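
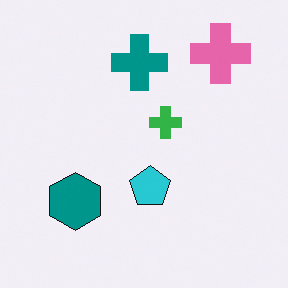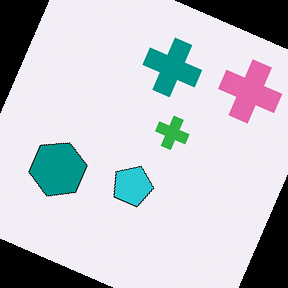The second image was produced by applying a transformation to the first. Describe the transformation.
The transformation is: rotated clockwise by a clearly visible amount.

Every shape is tilted by the same angle and the image corners show triangular fill wedges — a whole-image rotation by a non-right angle.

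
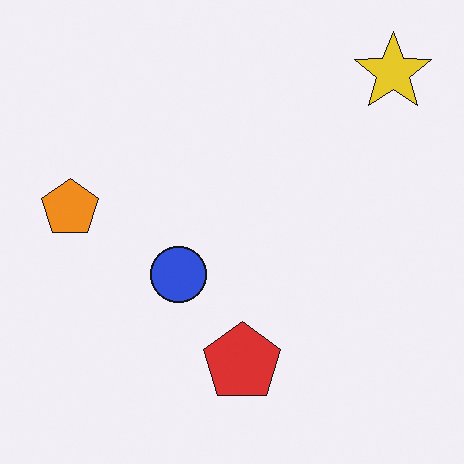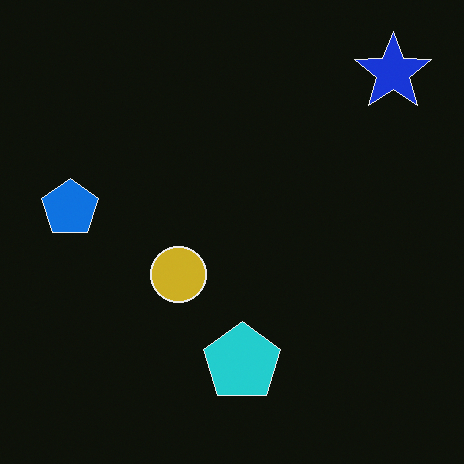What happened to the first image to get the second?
This is the original image color-inverted (negative).

The light background has become dark and every shape's color is its complement — a photographic negative.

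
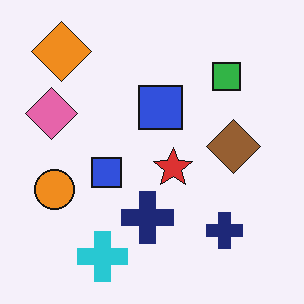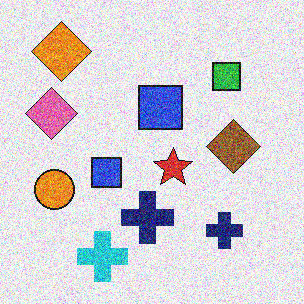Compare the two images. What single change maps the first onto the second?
The second image is the first degraded with a thick layer of grain.

Random speckle covers the whole image, including the flat background.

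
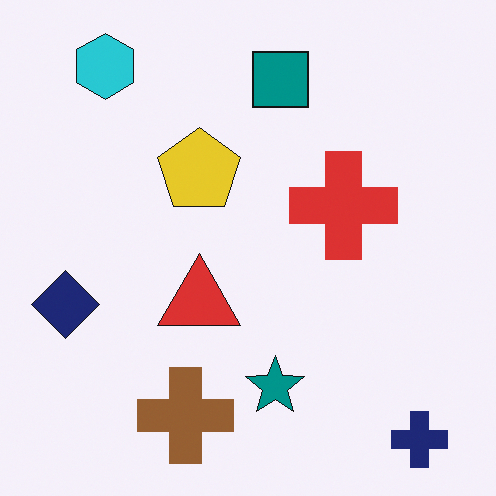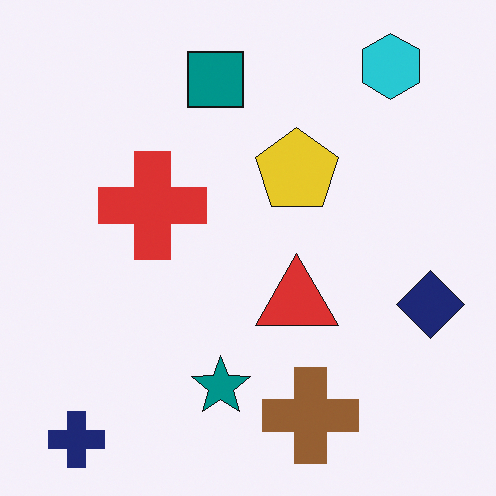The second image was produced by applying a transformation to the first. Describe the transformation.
Flipped horizontally (left ↔ right).

The navy diamond is in the left of the first image and the right of the second — shapes on opposite sides of the vertical midline have swapped in a mirror flip.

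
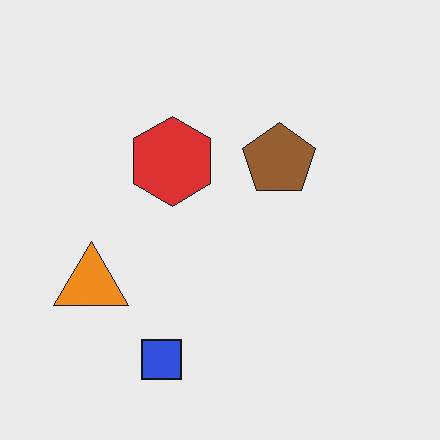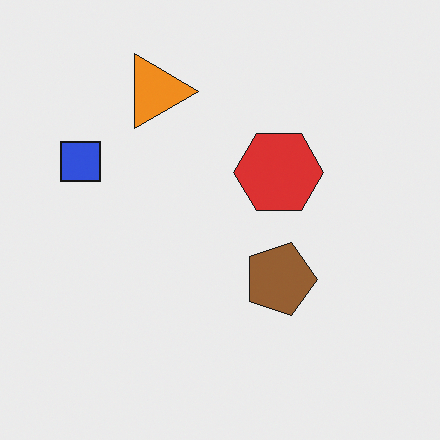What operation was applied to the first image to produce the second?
This is the original image rotated 90° clockwise.

The blue square sits in the bottom of the first image and the left of the second — consistent with a whole-image 90° clockwise rotation.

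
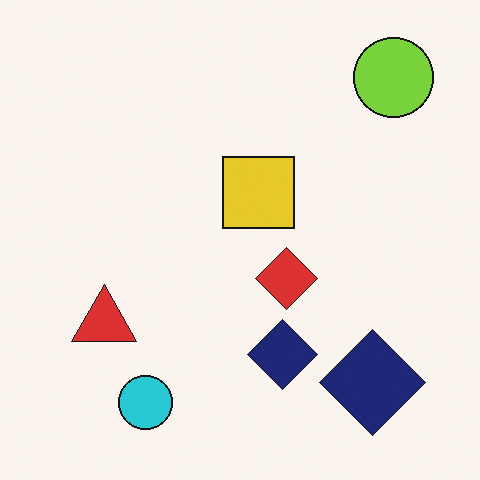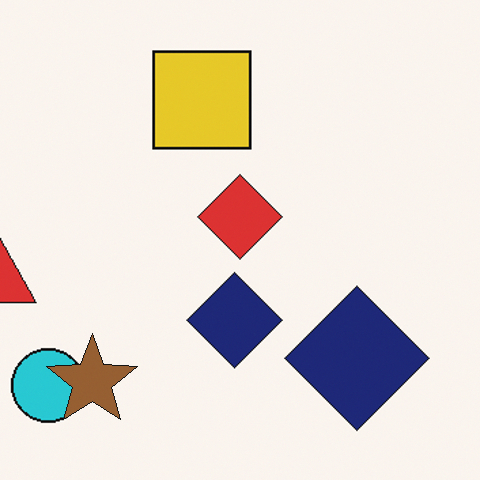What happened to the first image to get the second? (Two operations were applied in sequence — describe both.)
The transformation is: cropped slightly and scaled back up, then overlaid with an additional brown star.

The visible shapes are larger and the field of view is narrower; shapes near the original edges may be partly or wholly outside the frame — a crop-and-rescale. A brown star appears in the second image that is absent from the first.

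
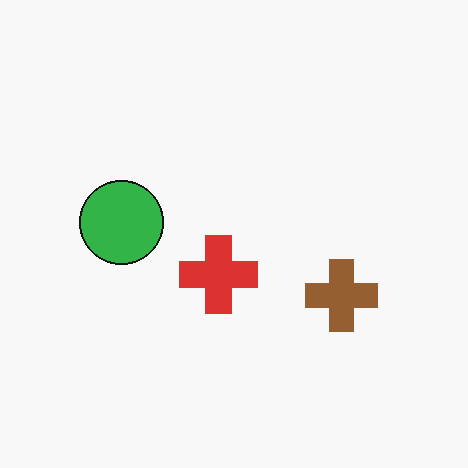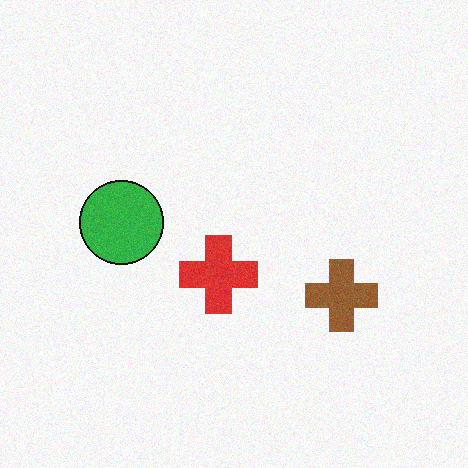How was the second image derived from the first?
This is the original image degraded with light additive noise.

Random speckle covers the whole image, including the flat background.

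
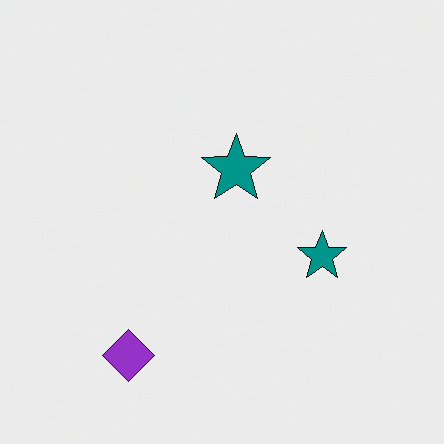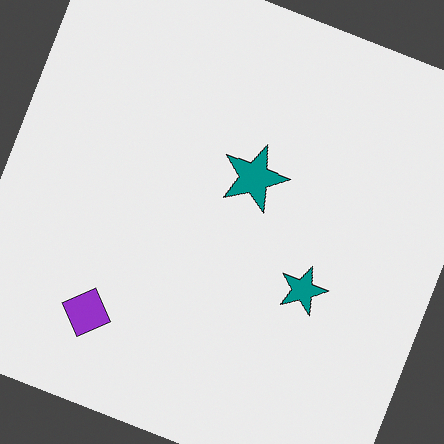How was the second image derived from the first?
This is the original image rotated clockwise by a clearly visible amount.

Every shape is tilted by the same angle and the image corners show triangular fill wedges — a whole-image rotation by a non-right angle.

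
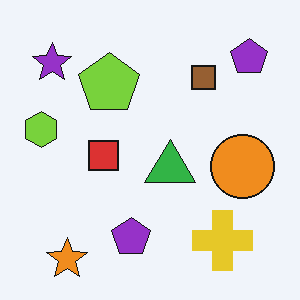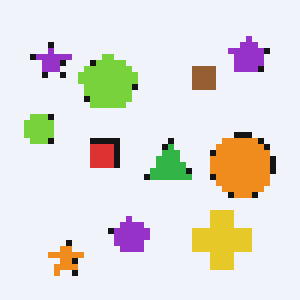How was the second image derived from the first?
It was moderately pixelated.

Shapes are reduced to large square blocks; fine edges and outlines are lost — a downscale-then-upscale (mosaic) effect.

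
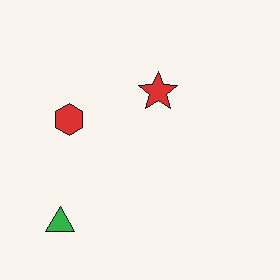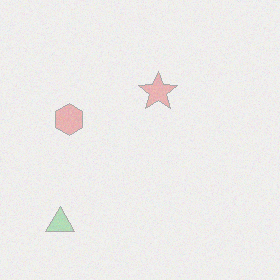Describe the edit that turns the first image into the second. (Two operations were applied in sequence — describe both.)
This is the original image degraded with visible gaussian noise, then washed out (contrast reduced).

Random speckle covers the whole image, including the flat background. Tones are pushed toward mid-grey across the whole image — a global contrast change.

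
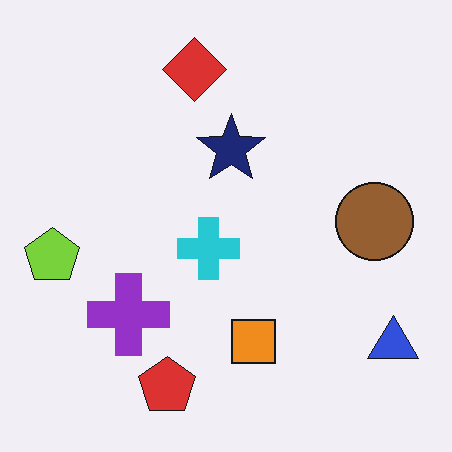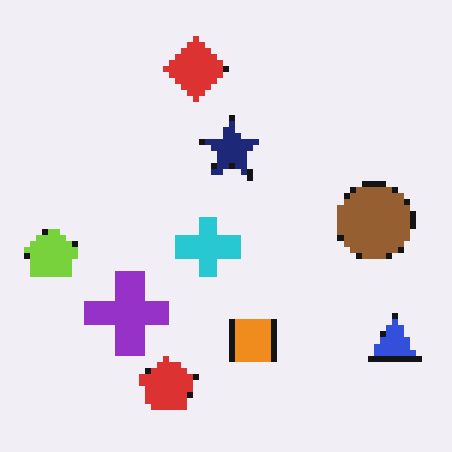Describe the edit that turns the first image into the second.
It was pixelated into visible square blocks.

Shapes are reduced to large square blocks; fine edges and outlines are lost — a downscale-then-upscale (mosaic) effect.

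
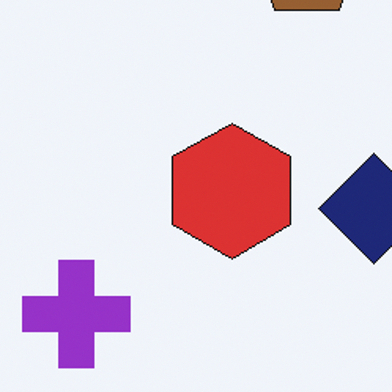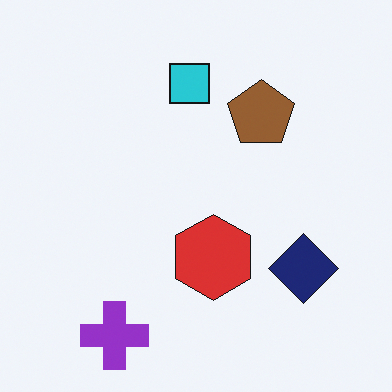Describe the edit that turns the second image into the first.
The transformation is: cropped slightly and scaled back up.

The visible shapes are larger and the field of view is narrower; shapes near the original edges may be partly or wholly outside the frame — a crop-and-rescale.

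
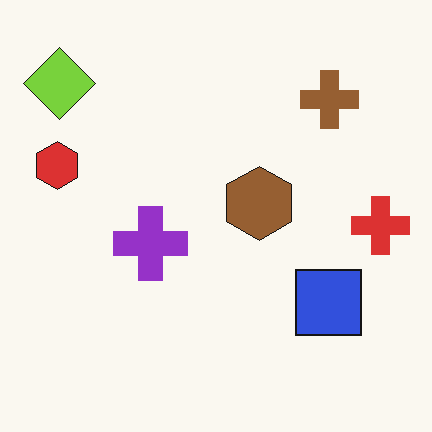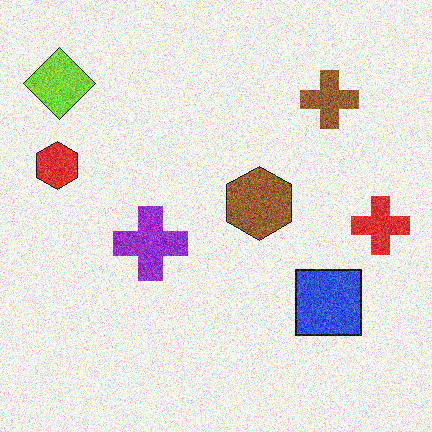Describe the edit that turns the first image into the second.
The transformation is: degraded with a thick layer of grain.

Random speckle covers the whole image, including the flat background.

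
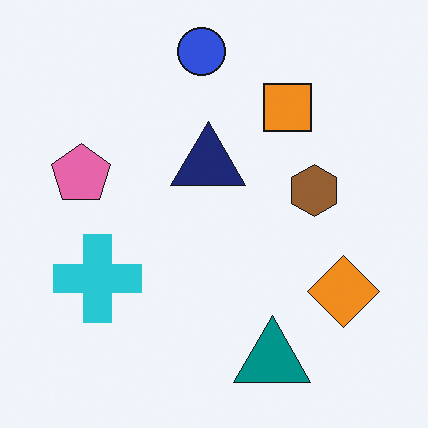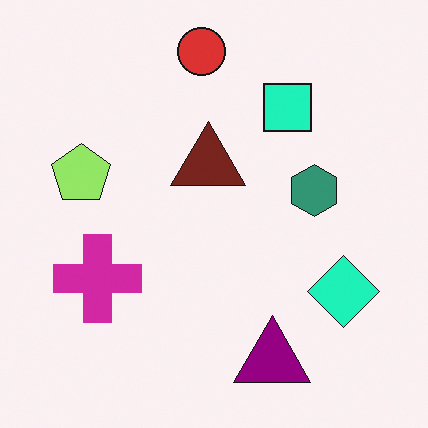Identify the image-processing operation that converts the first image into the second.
It was hue-shifted through roughly a third of the color wheel.

Every shape's color has rotated by the same amount around the hue wheel — a uniform hue shift.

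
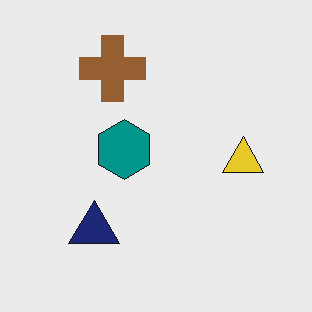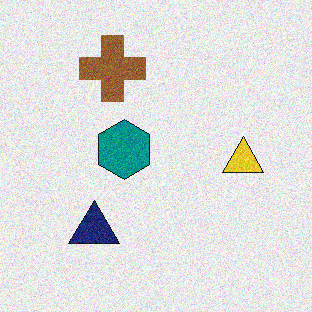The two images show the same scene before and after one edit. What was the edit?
It was degraded with moderate additive noise.

Random speckle covers the whole image, including the flat background.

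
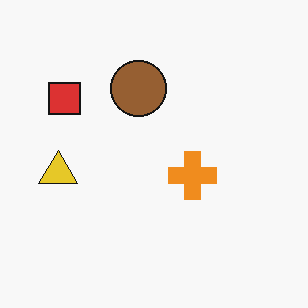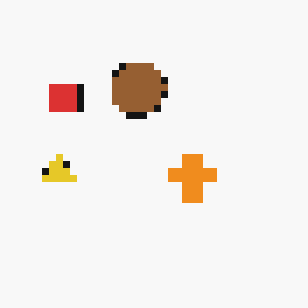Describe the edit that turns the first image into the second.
This is the original image moderately pixelated.

Shapes are reduced to large square blocks; fine edges and outlines are lost — a downscale-then-upscale (mosaic) effect.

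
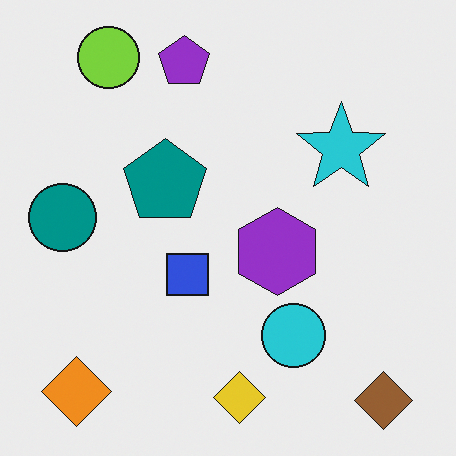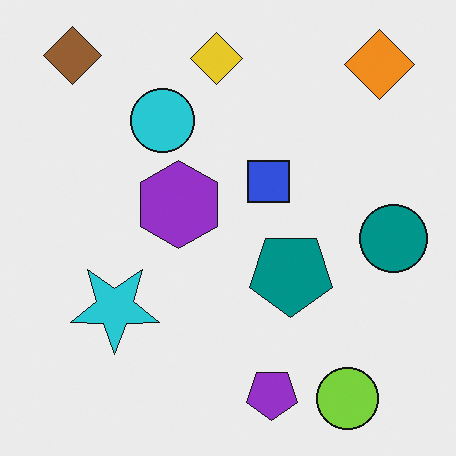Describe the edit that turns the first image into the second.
The image was rotated 180°.

The brown diamond sits in the bottom-right of the first image and the top-left of the second — consistent with a whole-image 180° rotation.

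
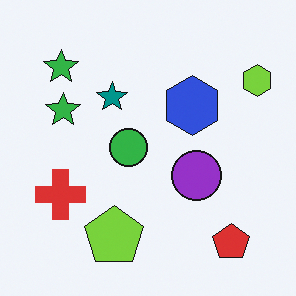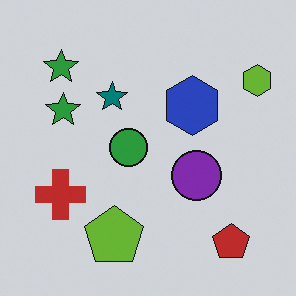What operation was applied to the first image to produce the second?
Slightly darkened.

Every pixel — background and shapes alike — is uniformly darkened.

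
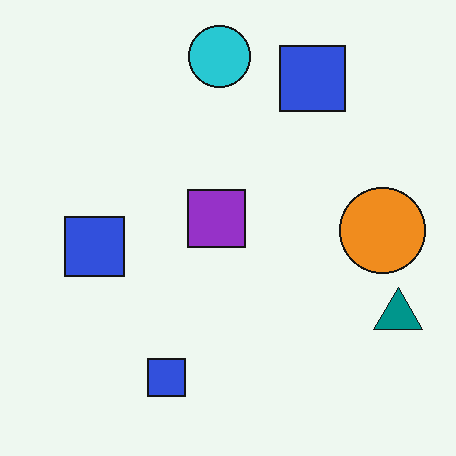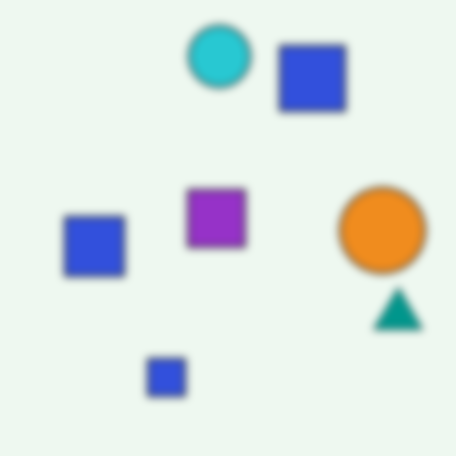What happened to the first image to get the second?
This is the original image moderately blurred.

Shape edges and outlines are uniformly softened across the whole image.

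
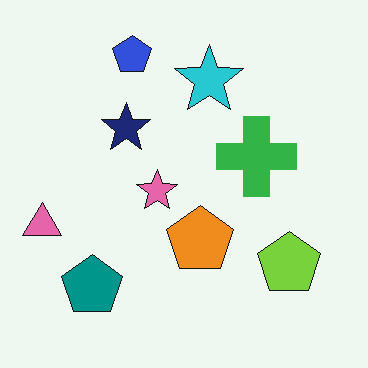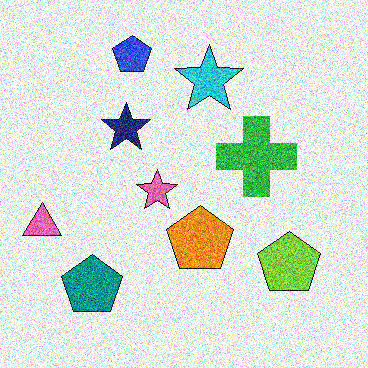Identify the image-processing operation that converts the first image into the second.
Degraded with strong gaussian noise.

Random speckle covers the whole image, including the flat background.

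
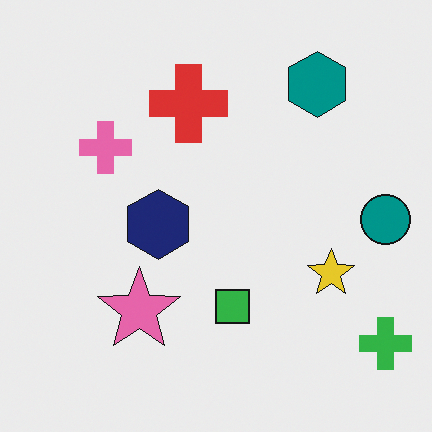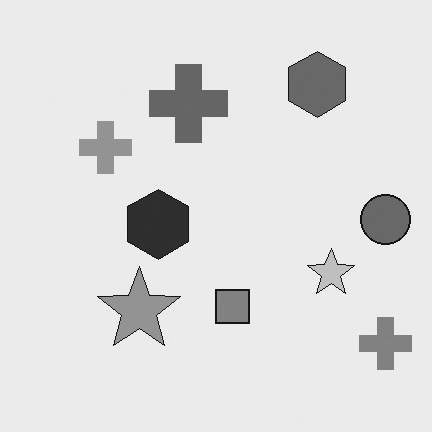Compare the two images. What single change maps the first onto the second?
The transformation is: converted to grayscale.

All color is removed — every shape is now a shade of grey.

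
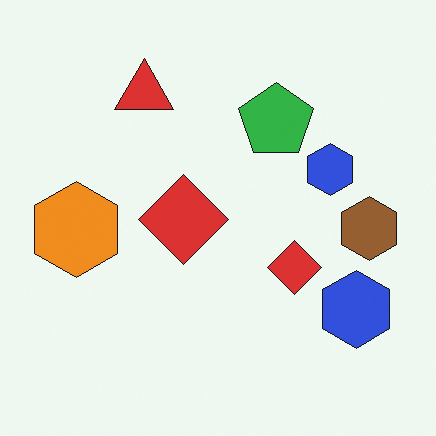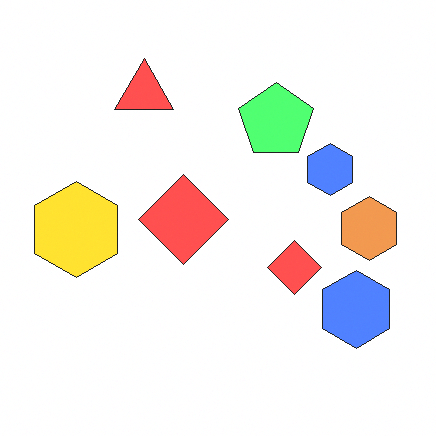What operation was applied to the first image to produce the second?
It was brightened a lot.

Every pixel — background and shapes alike — is uniformly brightened.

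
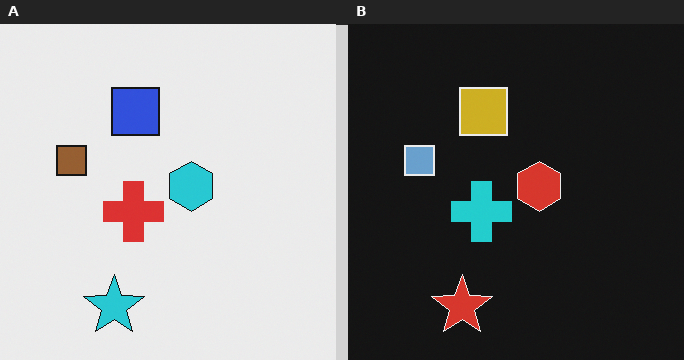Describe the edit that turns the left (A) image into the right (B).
Color-inverted (negative).

The light background has become dark and every shape's color is its complement — a photographic negative.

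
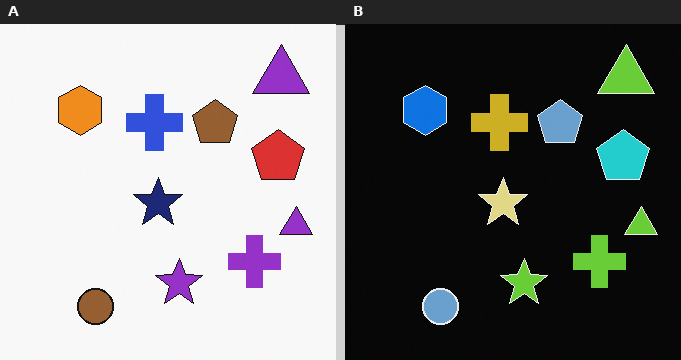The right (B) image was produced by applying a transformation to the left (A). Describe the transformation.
The transformation is: color-inverted (negative).

The light background has become dark and every shape's color is its complement — a photographic negative.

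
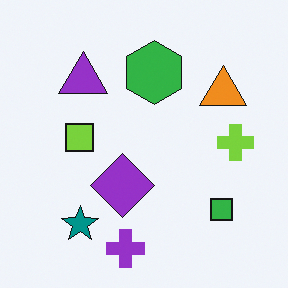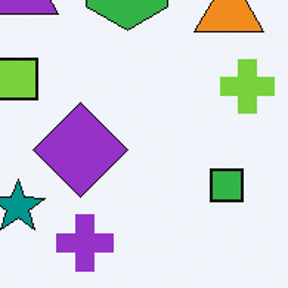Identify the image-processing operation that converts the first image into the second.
The transformation is: cropped slightly and scaled back up.

The visible shapes are larger and the field of view is narrower; shapes near the original edges may be partly or wholly outside the frame — a crop-and-rescale.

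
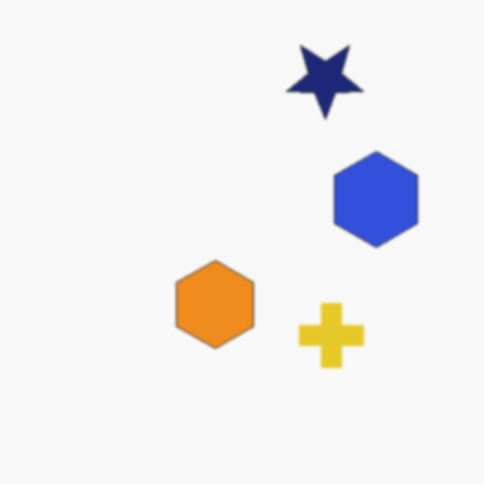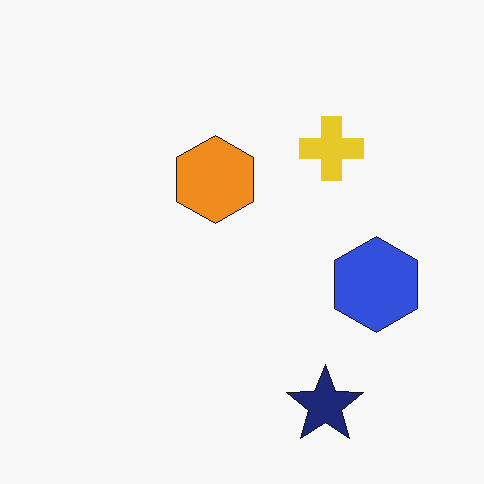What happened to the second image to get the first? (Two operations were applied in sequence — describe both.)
This is the original image lightly blurred, then flipped vertically (top ↔ bottom).

Shape edges and outlines are uniformly softened across the whole image. The navy star is in the bottom-right of the second image and the top-right of the first — shapes on opposite sides of the horizontal midline have swapped in a mirror flip.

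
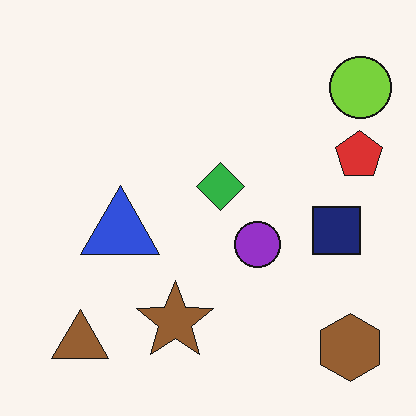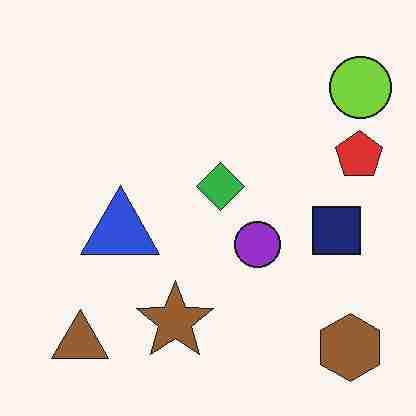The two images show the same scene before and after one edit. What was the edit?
The image was degraded with heavy JPEG compression.

Blocky 8×8 compression artifacts appear around shape edges and the flat background shows ringing — characteristic JPEG degradation.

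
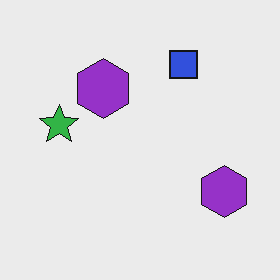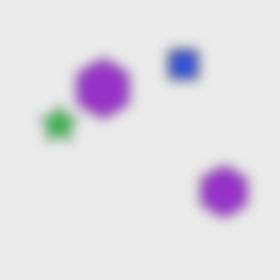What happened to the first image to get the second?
The image was strongly gaussian-blurred.

Shape edges and outlines are uniformly softened across the whole image.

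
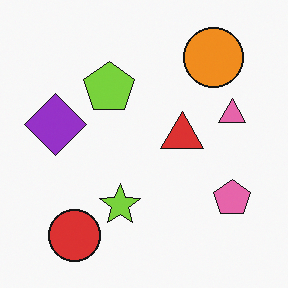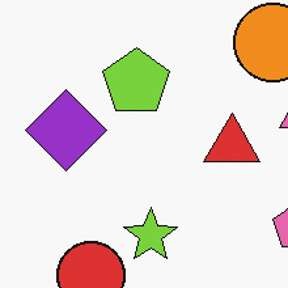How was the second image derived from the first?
This is the original image cropped to a modestly smaller region and rescaled.

The visible shapes are larger and the field of view is narrower; shapes near the original edges may be partly or wholly outside the frame — a crop-and-rescale.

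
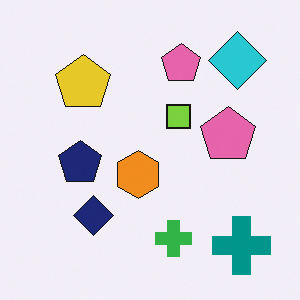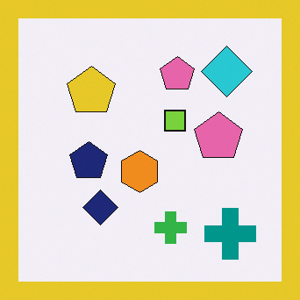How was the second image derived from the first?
The image was framed with a yellow border.

A solid yellow frame runs around the edge of the second image, with the content slightly shrunk inside it.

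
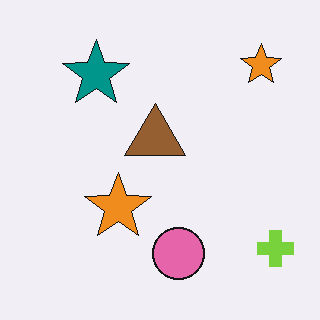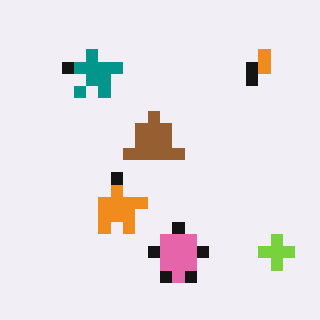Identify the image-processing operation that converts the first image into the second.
It was heavily pixelated into large blocks.

Shapes are reduced to large square blocks; fine edges and outlines are lost — a downscale-then-upscale (mosaic) effect.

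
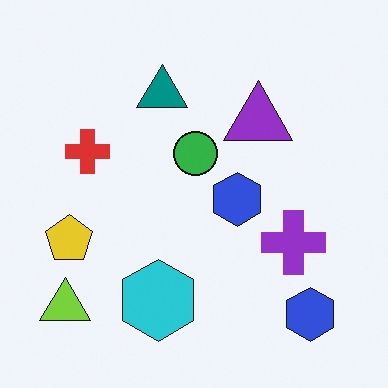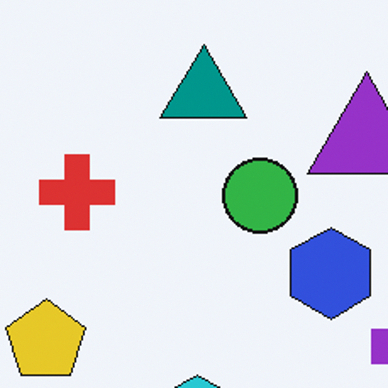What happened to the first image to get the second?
This is the original image cropped to a noticeably smaller region and rescaled.

The visible shapes are larger and the field of view is narrower; shapes near the original edges may be partly or wholly outside the frame — a crop-and-rescale.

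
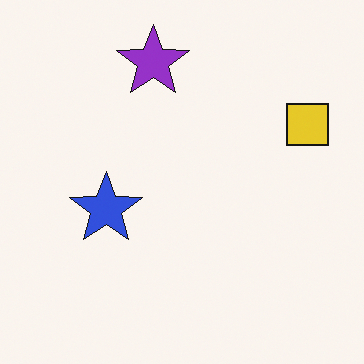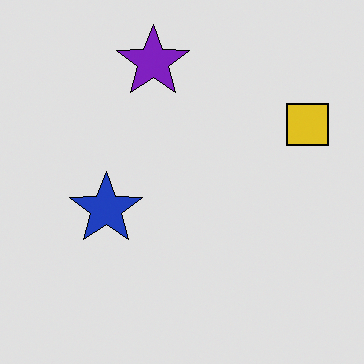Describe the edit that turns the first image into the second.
It was moderately posterized.

Each flat color has snapped to a coarser quantized level — most visibly, the near-white background has dropped to a flat grey.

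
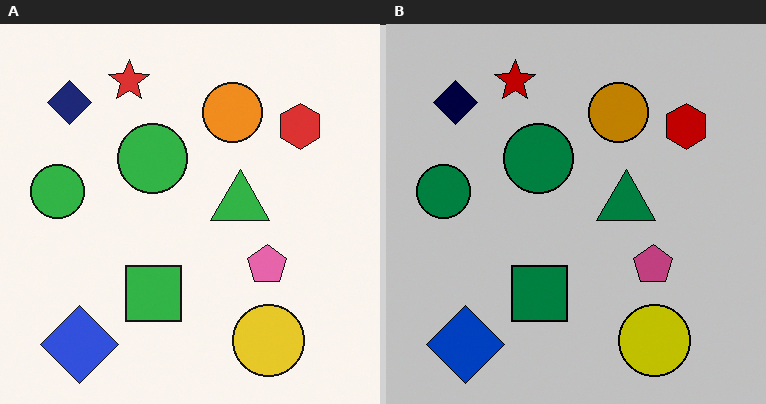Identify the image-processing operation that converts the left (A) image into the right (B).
The right (B) image is the left (A) heavily posterized to just a handful of flat colors.

Each flat color has snapped to a coarser quantized level — most visibly, the near-white background has dropped to a flat grey.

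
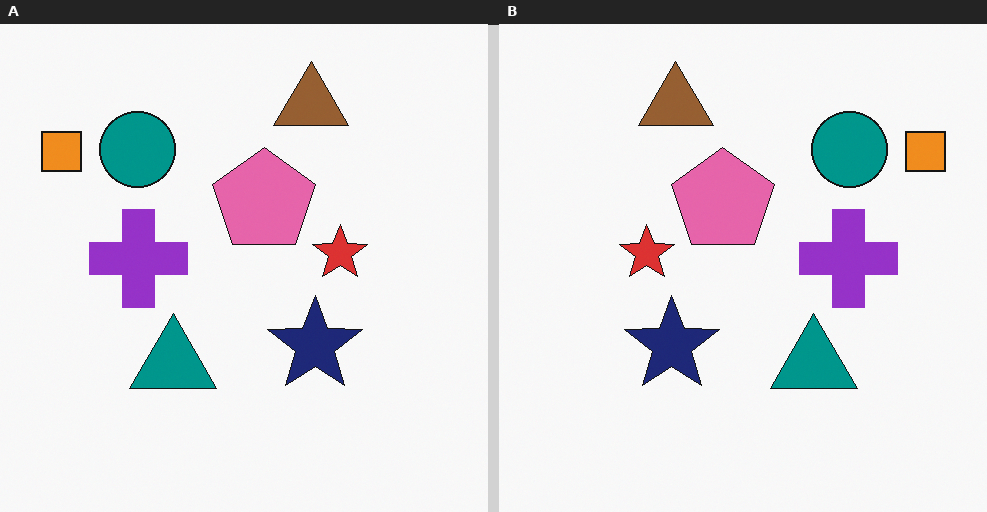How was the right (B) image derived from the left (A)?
The image was flipped horizontally (left ↔ right).

The orange square is in the top-left of the left (A) image and the top-right of the right (B) — shapes on opposite sides of the vertical midline have swapped in a mirror flip.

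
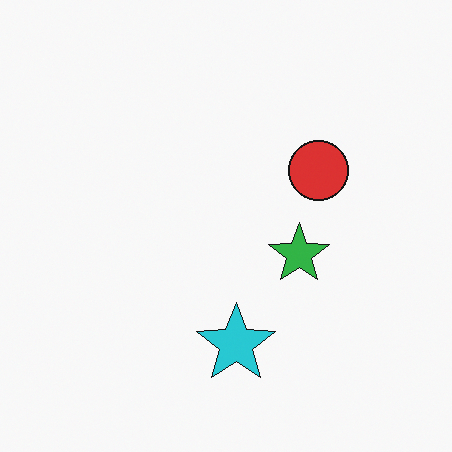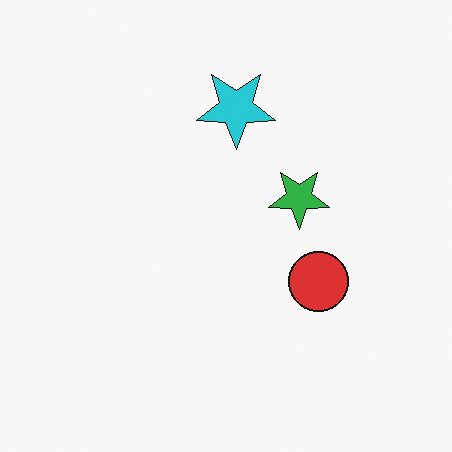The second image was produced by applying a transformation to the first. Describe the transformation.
The image was flipped vertically (top ↔ bottom).

The cyan star is in the bottom of the first image and the top of the second — shapes on opposite sides of the horizontal midline have swapped in a mirror flip.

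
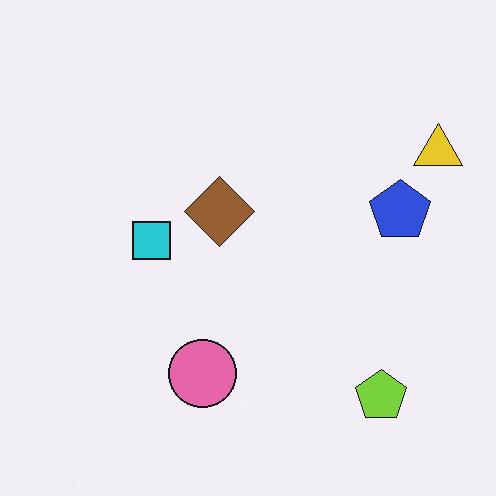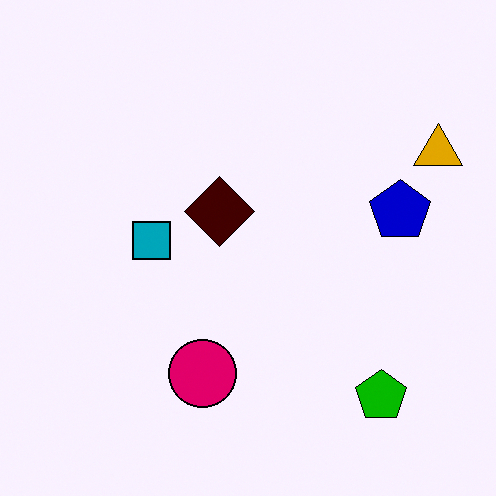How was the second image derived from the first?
The transformation is: boosted in contrast.

Tones are pushed away from mid-grey across the whole image — a global contrast change.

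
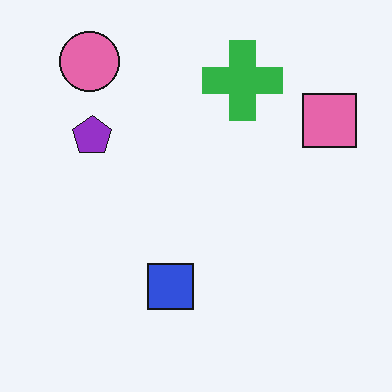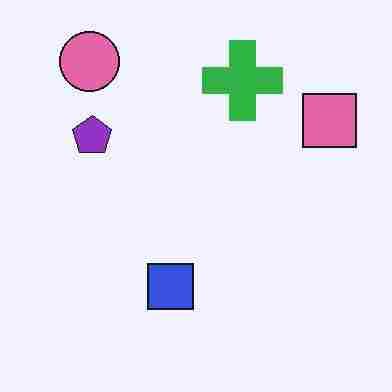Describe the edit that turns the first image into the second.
The second image is the first heavily JPEG-compressed with obvious blocking artifacts.

Blocky 8×8 compression artifacts appear around shape edges and the flat background shows ringing — characteristic JPEG degradation.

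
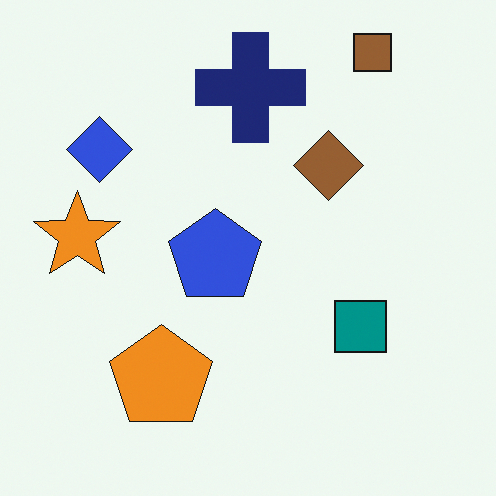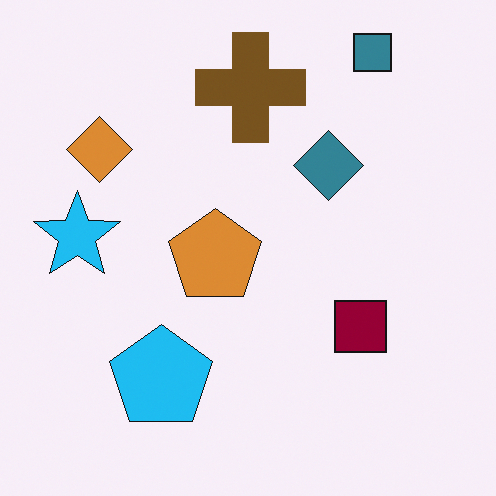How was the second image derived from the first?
Hue-shifted through roughly half the color wheel.

Every shape's color has rotated by the same amount around the hue wheel — a uniform hue shift.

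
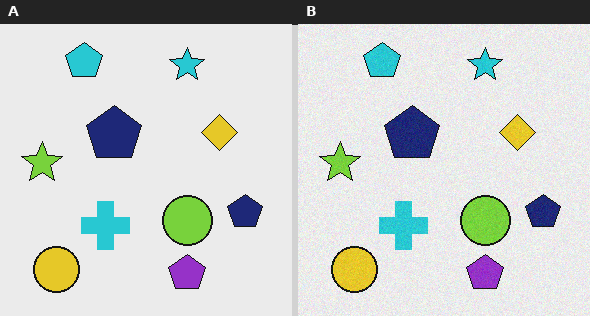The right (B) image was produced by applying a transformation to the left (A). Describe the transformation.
This is the original image degraded with light additive noise.

Random speckle covers the whole image, including the flat background.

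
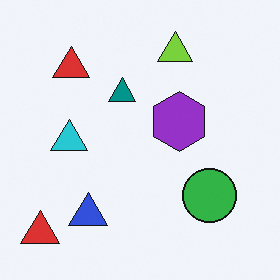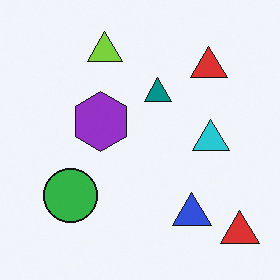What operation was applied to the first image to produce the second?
The image was flipped horizontally (left ↔ right).

The cyan triangle is in the left of the first image and the right of the second — shapes on opposite sides of the vertical midline have swapped in a mirror flip.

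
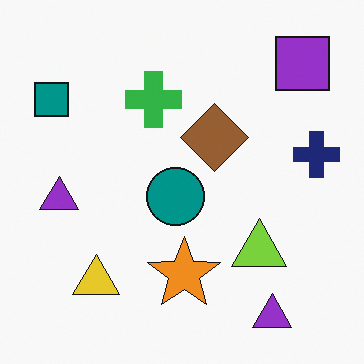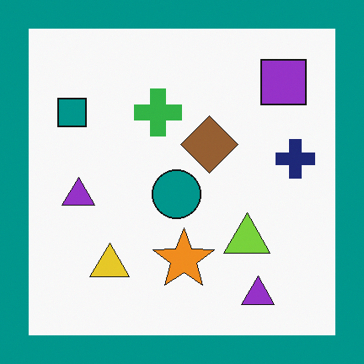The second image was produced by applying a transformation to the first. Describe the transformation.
The transformation is: framed with a teal border.

A solid teal frame runs around the edge of the second image, with the content slightly shrunk inside it.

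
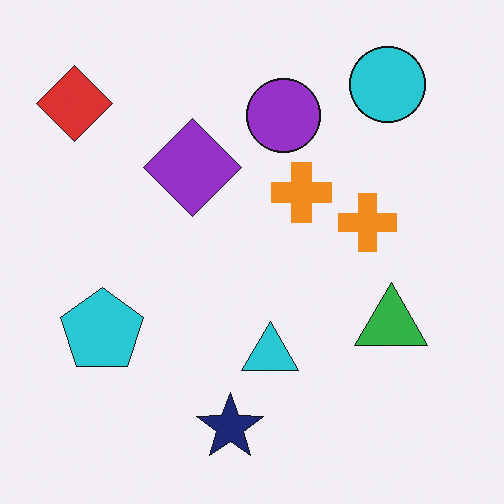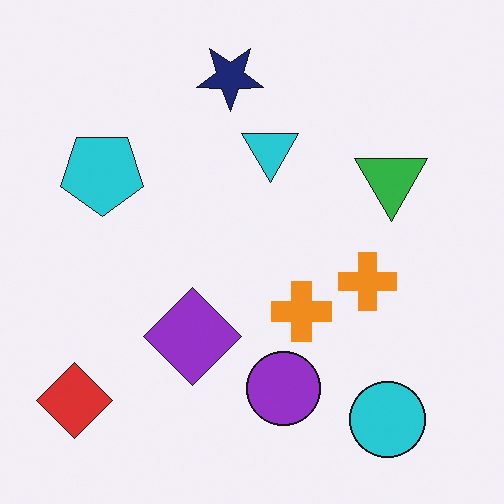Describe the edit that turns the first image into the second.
This is the original image flipped vertically (top ↔ bottom).

The navy star is in the bottom of the first image and the top of the second — shapes on opposite sides of the horizontal midline have swapped in a mirror flip.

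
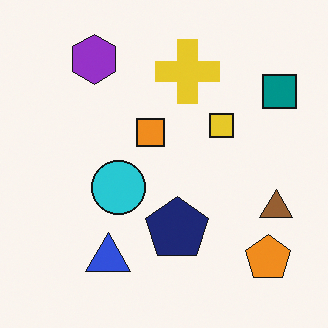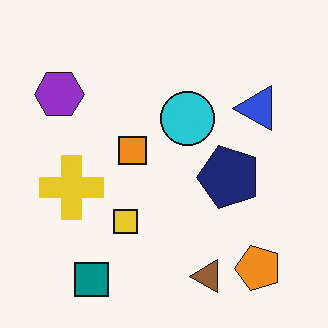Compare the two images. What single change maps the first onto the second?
The image was transposed (reflected across the top-left ↔ bottom-right diagonal).

Shapes have swapped their row and column positions — what was in the top-right is now in the bottom-left — a diagonal reflection.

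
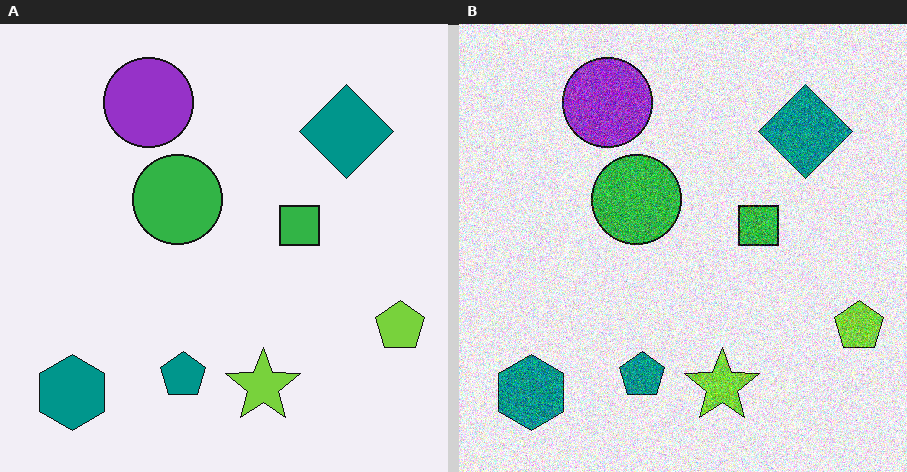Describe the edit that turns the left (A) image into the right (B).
The right (B) image is the left (A) degraded with a thick layer of grain.

Random speckle covers the whole image, including the flat background.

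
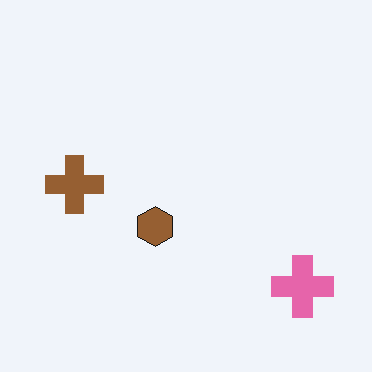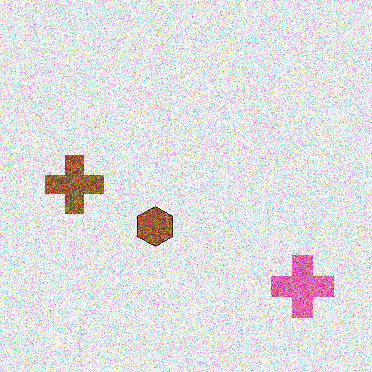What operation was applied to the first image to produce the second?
This is the original image degraded with heavy additive noise.

Random speckle covers the whole image, including the flat background.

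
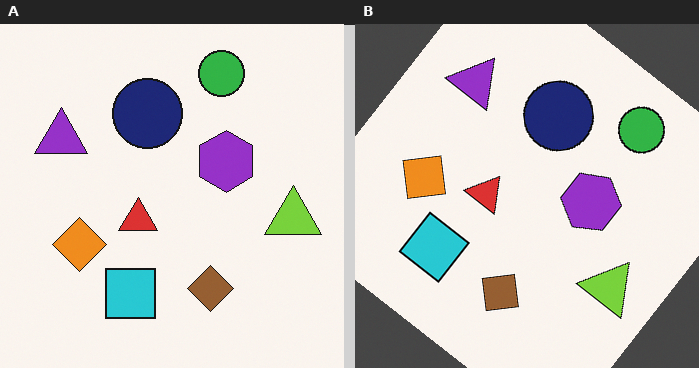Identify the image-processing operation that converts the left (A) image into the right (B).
The right (B) image is the left (A) rotated clockwise by a large amount — several tens of degrees.

Every shape is tilted by the same angle and the image corners show triangular fill wedges — a whole-image rotation by a non-right angle.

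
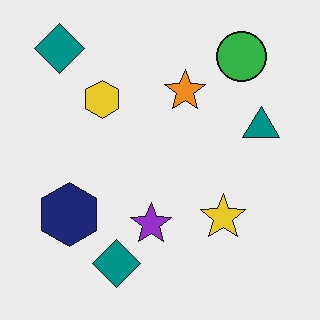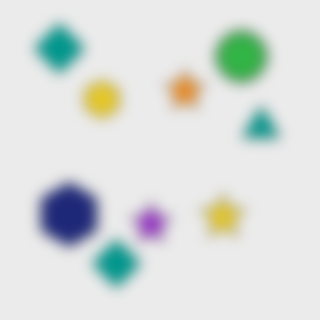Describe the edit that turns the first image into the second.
This is the original image heavily blurred.

Shape edges and outlines are uniformly softened across the whole image.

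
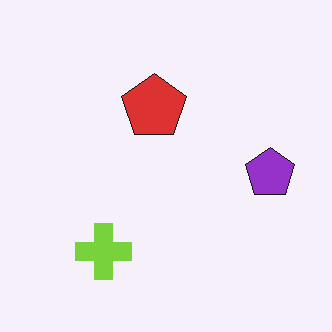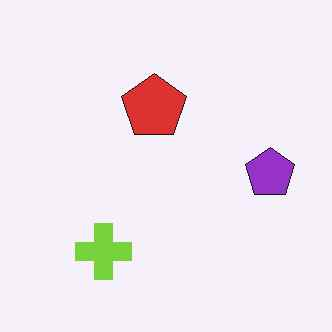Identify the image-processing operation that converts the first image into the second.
The second image is the first given moderate JPEG compression.

Blocky 8×8 compression artifacts appear around shape edges and the flat background shows ringing — characteristic JPEG degradation.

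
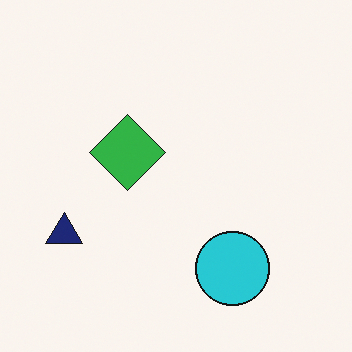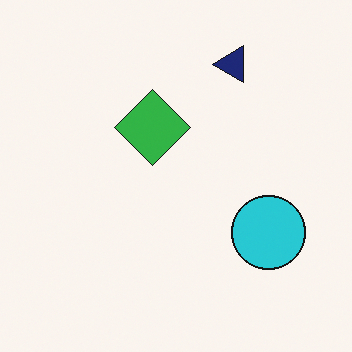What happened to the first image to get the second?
The image was transposed (reflected across the top-left ↔ bottom-right diagonal).

Shapes have swapped their row and column positions — what was in the top-right is now in the bottom-left — a diagonal reflection.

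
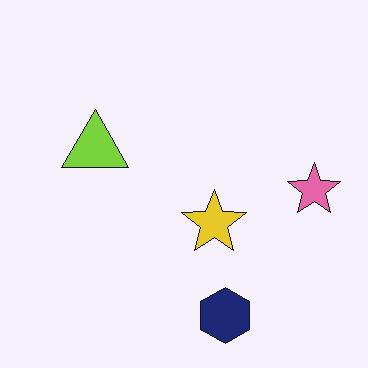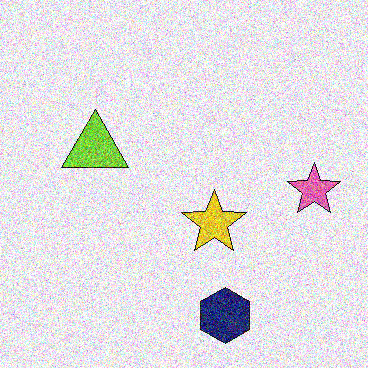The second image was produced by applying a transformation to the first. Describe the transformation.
The second image is the first degraded with strong gaussian noise.

Random speckle covers the whole image, including the flat background.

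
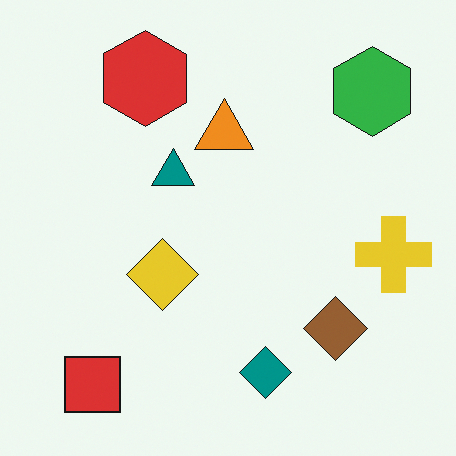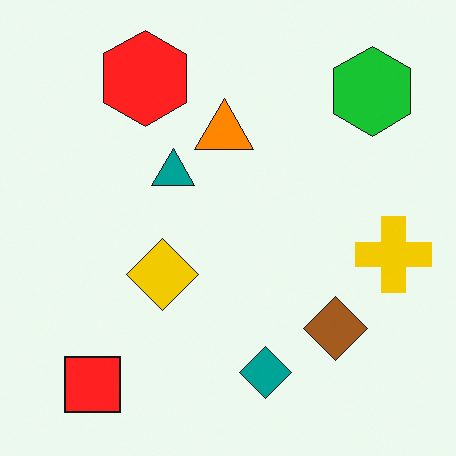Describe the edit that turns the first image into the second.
It was slightly oversaturated.

All colors are more vivid — a global saturation change.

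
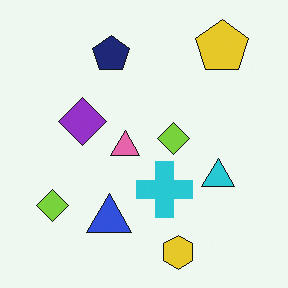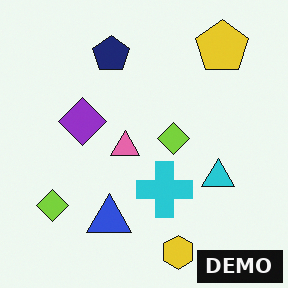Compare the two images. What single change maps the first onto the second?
Watermarked with the text "DEMO" in the lower-right corner.

A dark label reading "DEMO" appears in the lower-right corner.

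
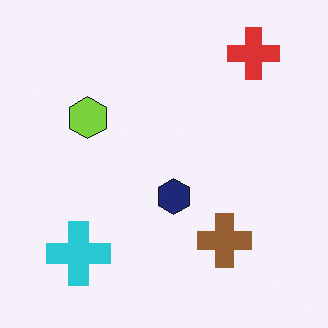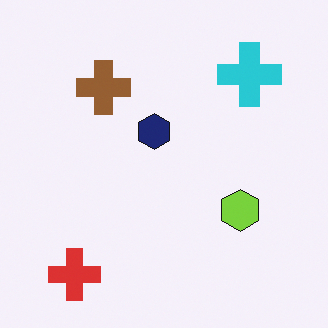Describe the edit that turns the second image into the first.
The first image is the second rotated 180°.

The red cross sits in the bottom-left of the second image and the top-right of the first — consistent with a whole-image 180° rotation.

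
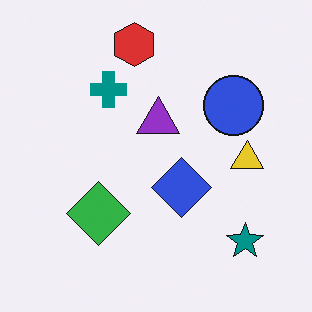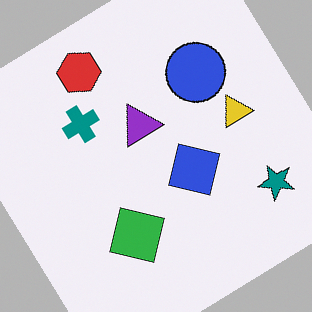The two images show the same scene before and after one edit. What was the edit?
The image was rotated counter-clockwise by a large amount — several tens of degrees.

Every shape is tilted by the same angle and the image corners show triangular fill wedges — a whole-image rotation by a non-right angle.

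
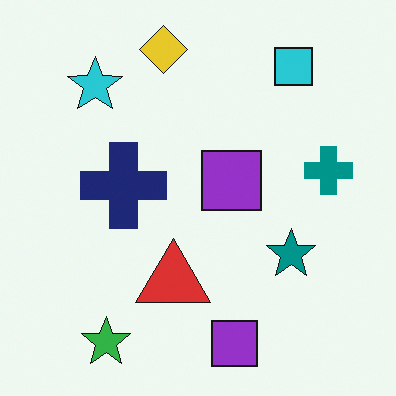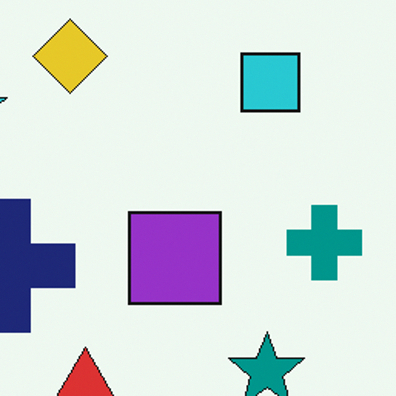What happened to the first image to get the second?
The second image is the first cropped slightly and scaled back up.

The visible shapes are larger and the field of view is narrower; shapes near the original edges may be partly or wholly outside the frame — a crop-and-rescale.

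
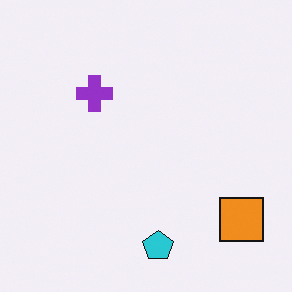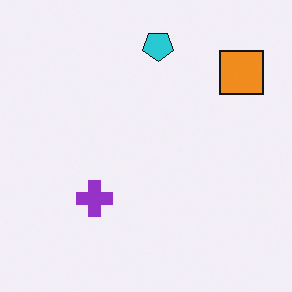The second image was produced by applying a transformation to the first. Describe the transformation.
It was flipped vertically (top ↔ bottom).

The cyan pentagon is in the bottom of the first image and the top of the second — shapes on opposite sides of the horizontal midline have swapped in a mirror flip.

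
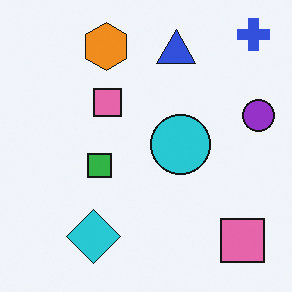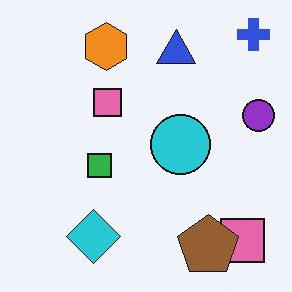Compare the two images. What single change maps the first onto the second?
The second image is the first overlaid with an additional brown pentagon.

A brown pentagon appears in the second image that is absent from the first.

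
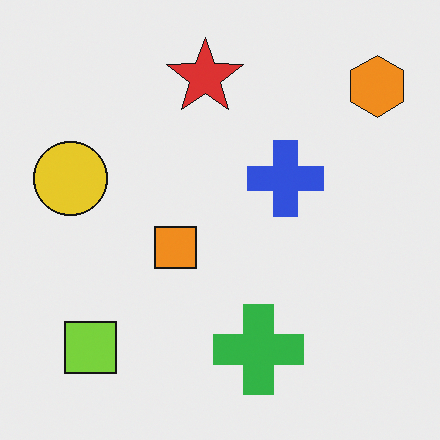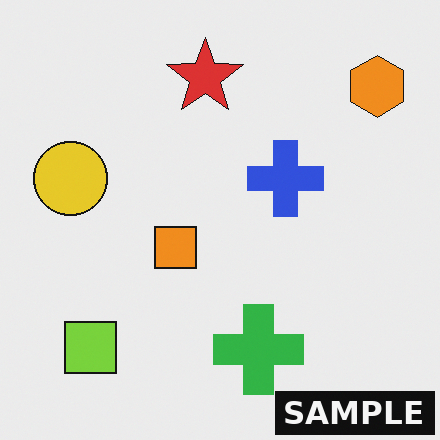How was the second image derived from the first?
The second image is the first watermarked with the text "SAMPLE" in the lower-right corner.

A dark label reading "SAMPLE" appears in the lower-right corner.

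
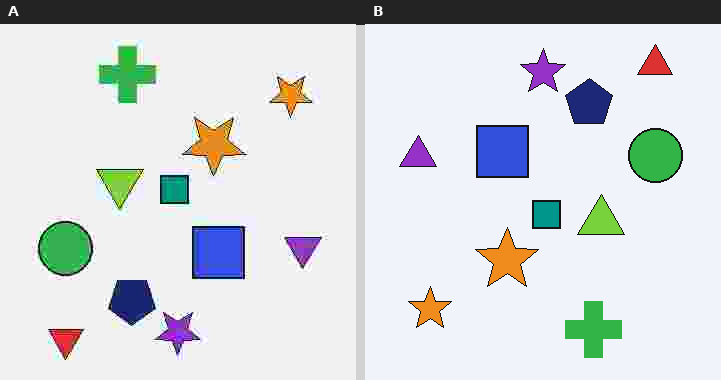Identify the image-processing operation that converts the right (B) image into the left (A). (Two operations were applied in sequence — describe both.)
The left (A) image is the right (B) rotated 180°, then heavily JPEG-compressed with obvious blocking artifacts.

The red triangle sits in the top-right of the right (B) image and the bottom-left of the left (A) — consistent with a whole-image 180° rotation. Blocky 8×8 compression artifacts appear around shape edges and the flat background shows ringing — characteristic JPEG degradation.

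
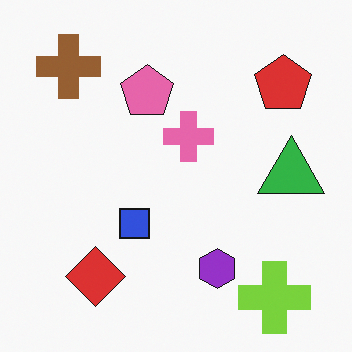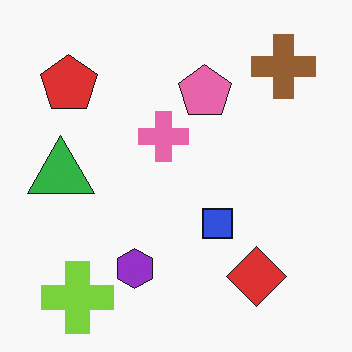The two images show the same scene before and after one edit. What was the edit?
Flipped horizontally (left ↔ right).

The green triangle is in the right of the first image and the left of the second — shapes on opposite sides of the vertical midline have swapped in a mirror flip.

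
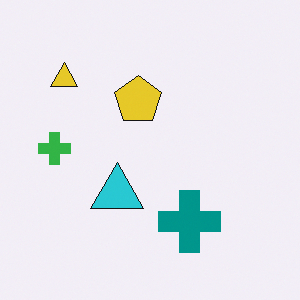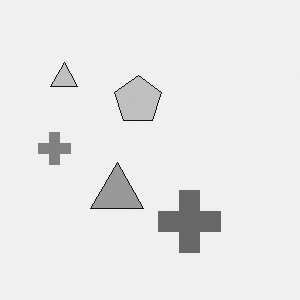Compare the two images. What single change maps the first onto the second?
It was converted to grayscale.

All color is removed — every shape is now a shade of grey.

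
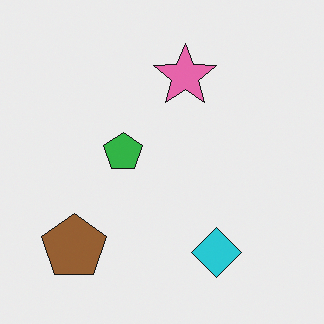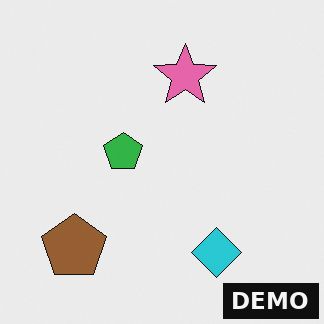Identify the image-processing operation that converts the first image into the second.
The image was watermarked with the text "DEMO" in the lower-right corner.

A dark label reading "DEMO" appears in the lower-right corner.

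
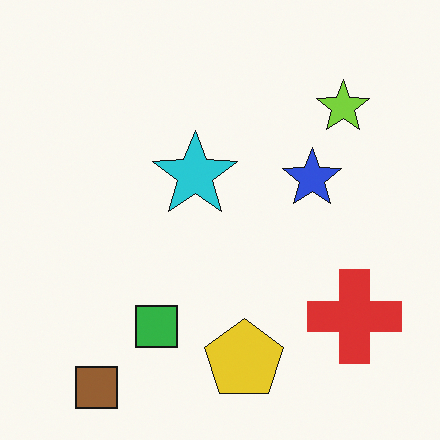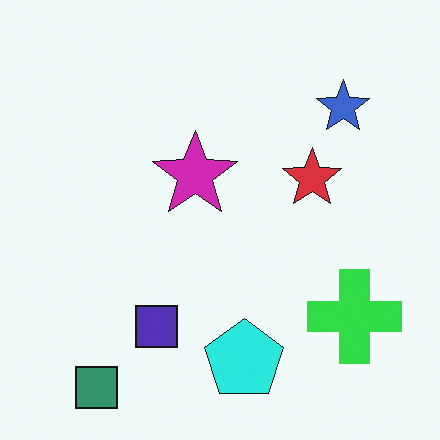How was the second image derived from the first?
The transformation is: hue-shifted noticeably.

Every shape's color has rotated by the same amount around the hue wheel — a uniform hue shift.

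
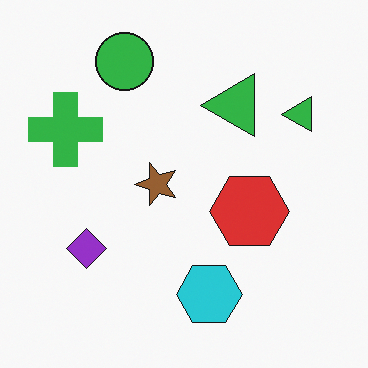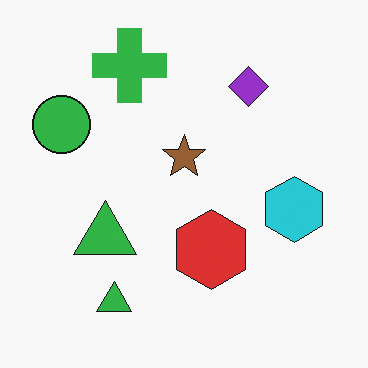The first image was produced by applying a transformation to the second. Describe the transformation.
The first image is the second transposed (reflected across the top-left ↔ bottom-right diagonal).

Shapes have swapped their row and column positions — what was in the top-right is now in the bottom-left — a diagonal reflection.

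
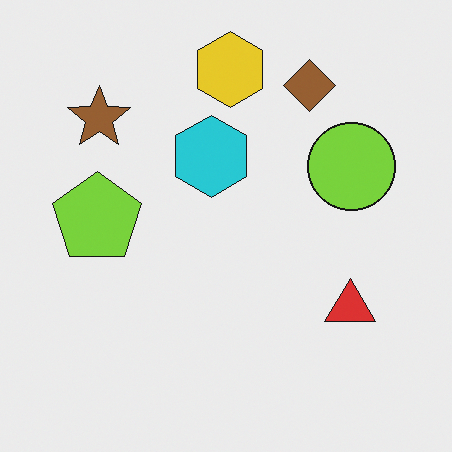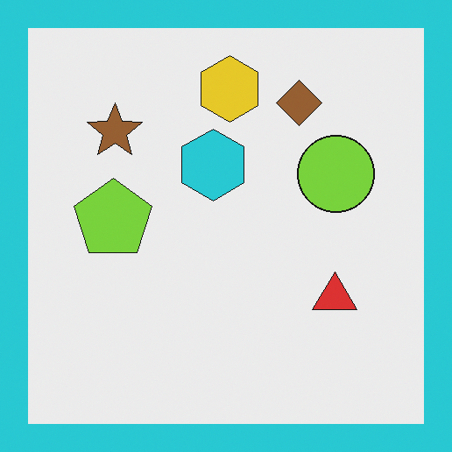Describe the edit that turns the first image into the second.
The second image is the first framed with a cyan border.

A solid cyan frame runs around the edge of the second image, with the content slightly shrunk inside it.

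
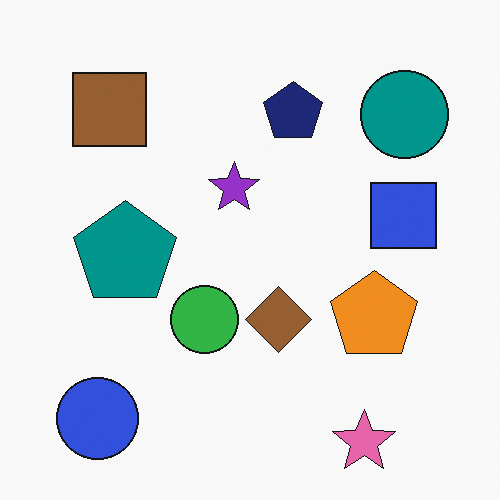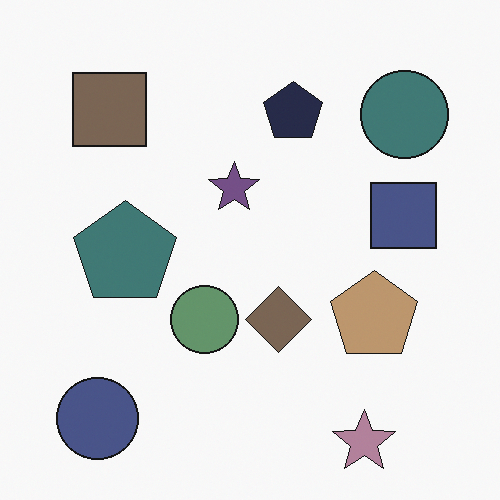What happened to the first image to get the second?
This is the original image heavily desaturated.

All colors are more muted and greyish — a global saturation change.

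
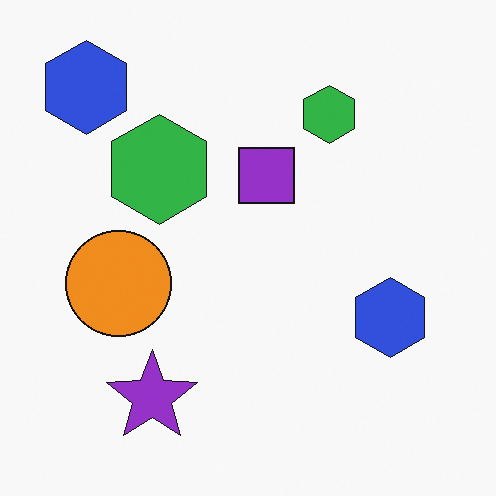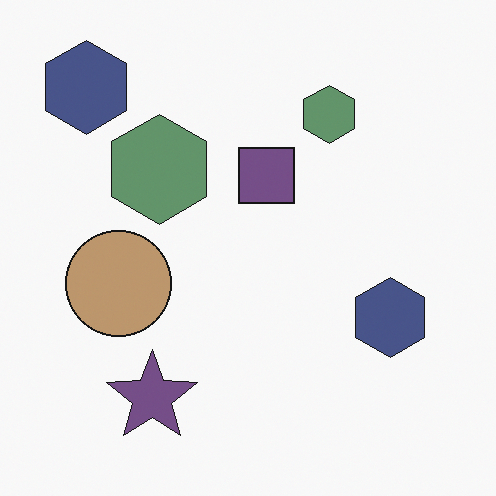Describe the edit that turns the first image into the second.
This is the original image heavily desaturated.

All colors are more muted and greyish — a global saturation change.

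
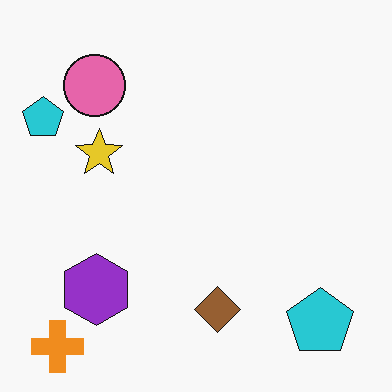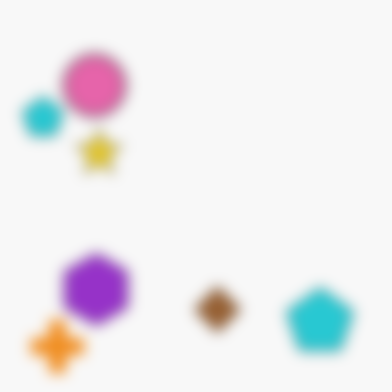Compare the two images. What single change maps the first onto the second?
It was strongly gaussian-blurred.

Shape edges and outlines are uniformly softened across the whole image.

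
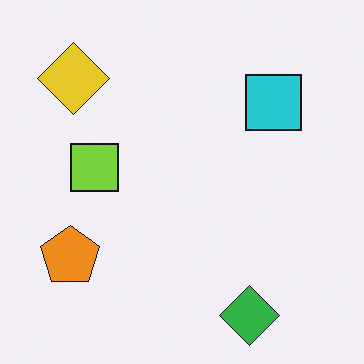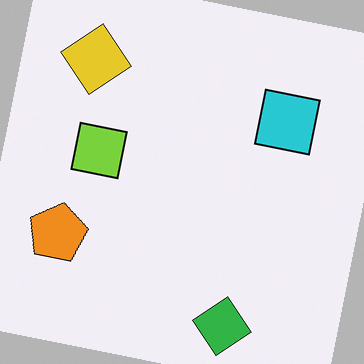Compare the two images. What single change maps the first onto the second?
The transformation is: rotated clockwise by a slight angle.

Every shape is tilted by the same angle and the image corners show triangular fill wedges — a whole-image rotation by a non-right angle.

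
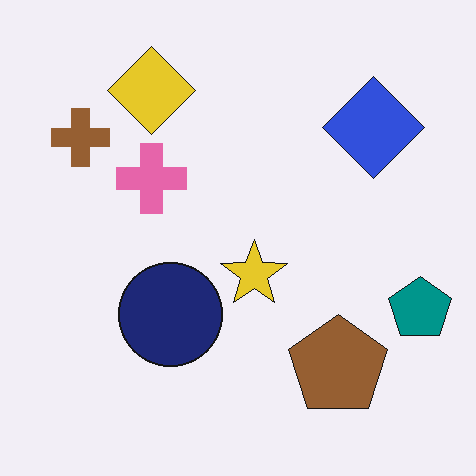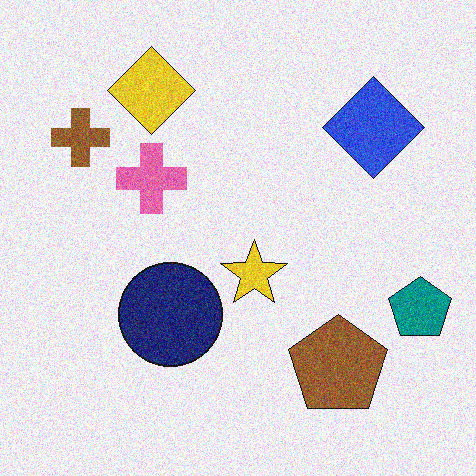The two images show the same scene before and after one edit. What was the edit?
The image was degraded with moderate additive noise.

Random speckle covers the whole image, including the flat background.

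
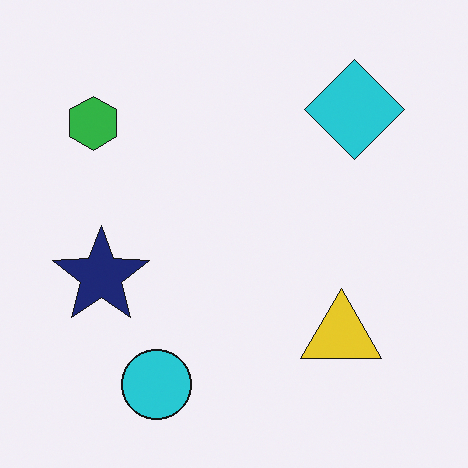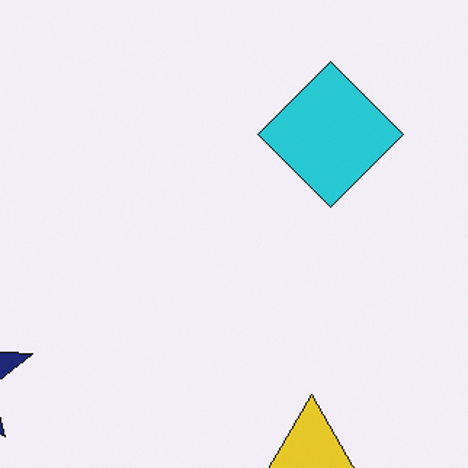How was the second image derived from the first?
This is the original image cropped slightly and scaled back up.

The visible shapes are larger and the field of view is narrower; shapes near the original edges may be partly or wholly outside the frame — a crop-and-rescale.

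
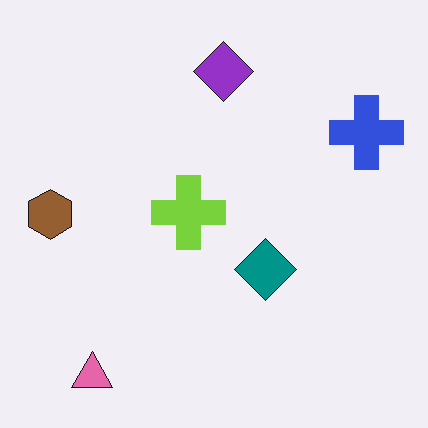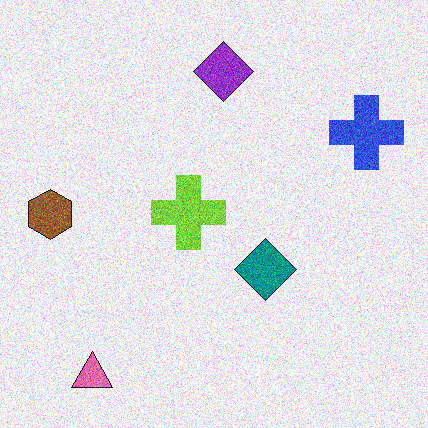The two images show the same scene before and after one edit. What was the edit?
The image was degraded with strong gaussian noise.

Random speckle covers the whole image, including the flat background.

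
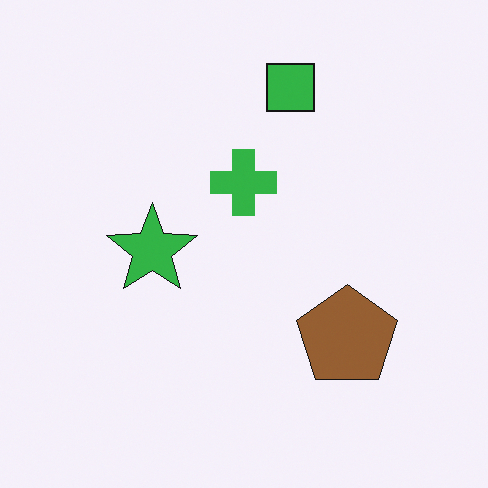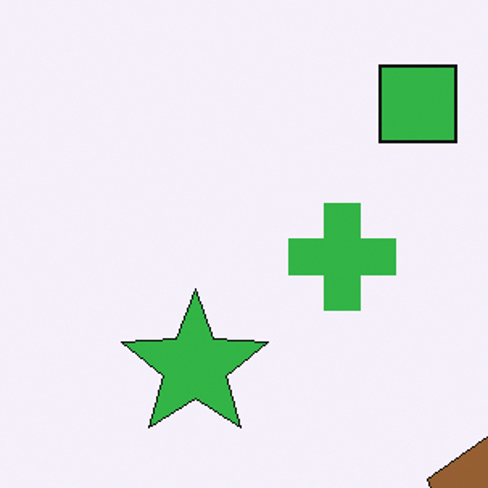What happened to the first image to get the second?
Cropped to a modestly smaller region and rescaled.

The visible shapes are larger and the field of view is narrower; shapes near the original edges may be partly or wholly outside the frame — a crop-and-rescale.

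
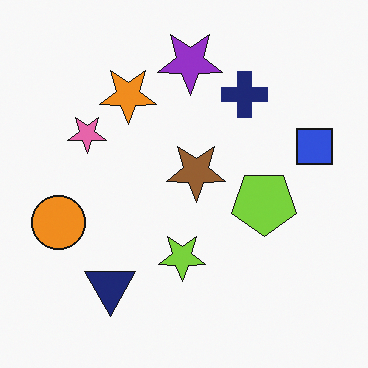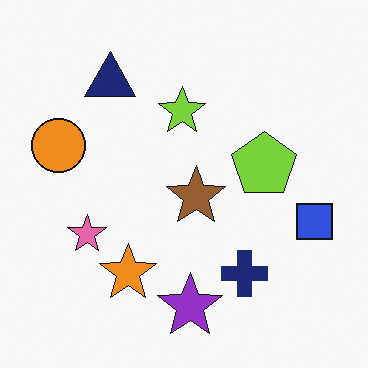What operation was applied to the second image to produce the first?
Flipped vertically (top ↔ bottom).

The purple star is in the bottom of the second image and the top of the first — shapes on opposite sides of the horizontal midline have swapped in a mirror flip.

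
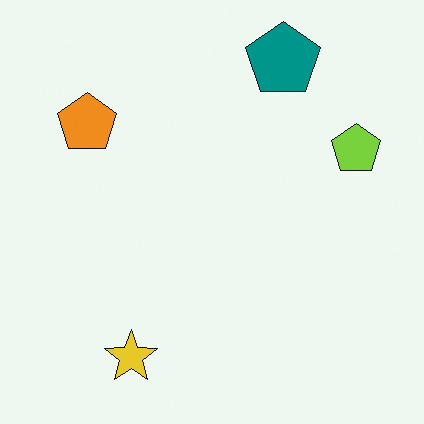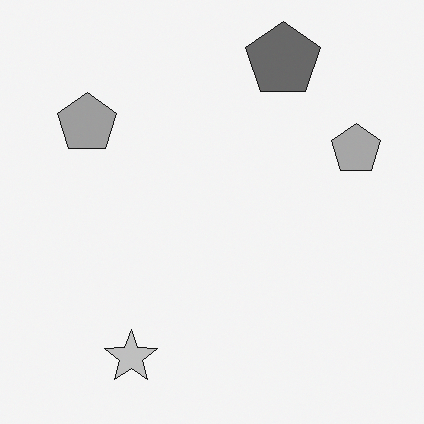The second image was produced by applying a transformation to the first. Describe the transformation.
Converted to grayscale.

All color is removed — every shape is now a shade of grey.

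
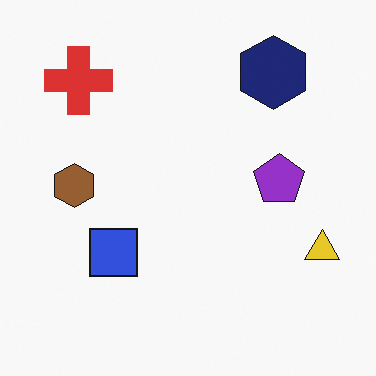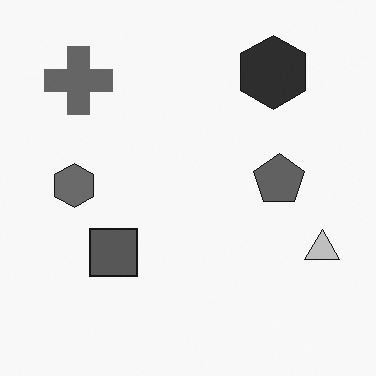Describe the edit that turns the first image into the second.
The transformation is: converted to grayscale.

All color is removed — every shape is now a shade of grey.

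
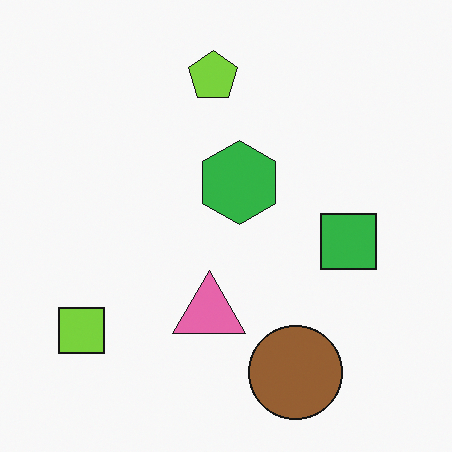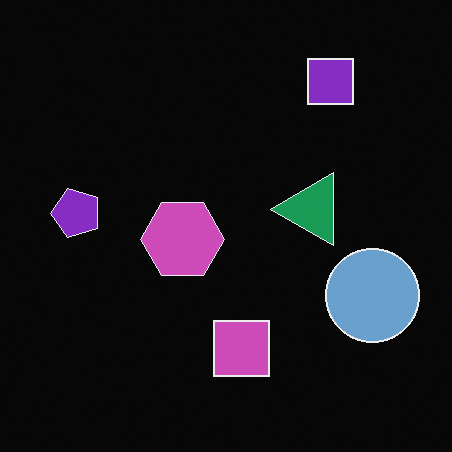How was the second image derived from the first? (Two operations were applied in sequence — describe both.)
It was transposed (reflected across the top-left ↔ bottom-right diagonal), then color-inverted (negative).

Shapes have swapped their row and column positions — what was in the top-right is now in the bottom-left — a diagonal reflection. The light background has become dark and every shape's color is its complement — a photographic negative.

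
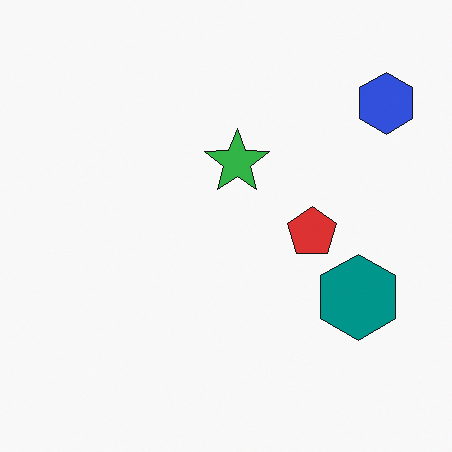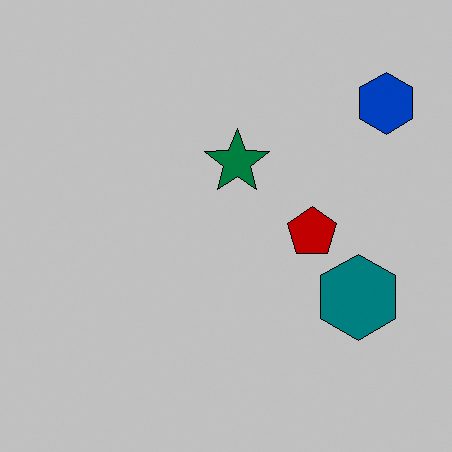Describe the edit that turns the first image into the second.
This is the original image aggressively posterized.

Each flat color has snapped to a coarser quantized level — most visibly, the near-white background has dropped to a flat grey.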